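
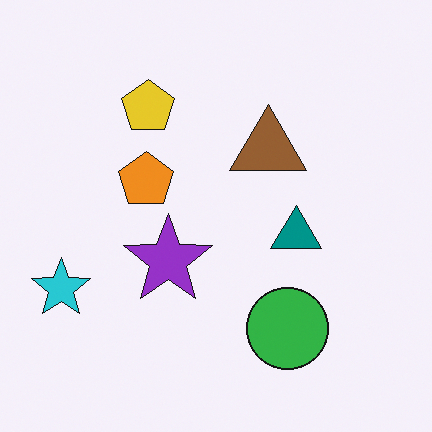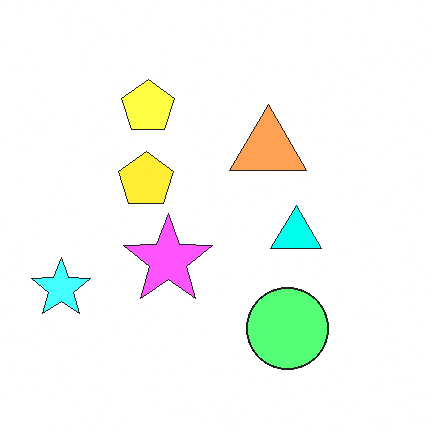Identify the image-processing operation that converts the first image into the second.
The second image is the first noticeably brightened.

Every pixel — background and shapes alike — is uniformly brightened.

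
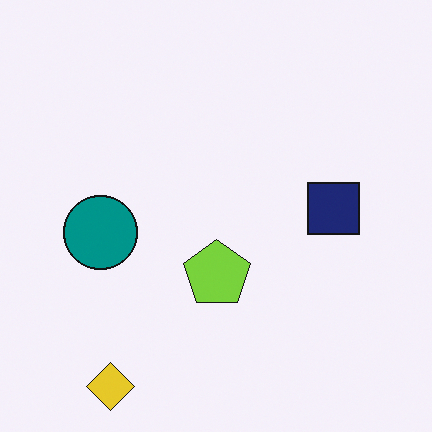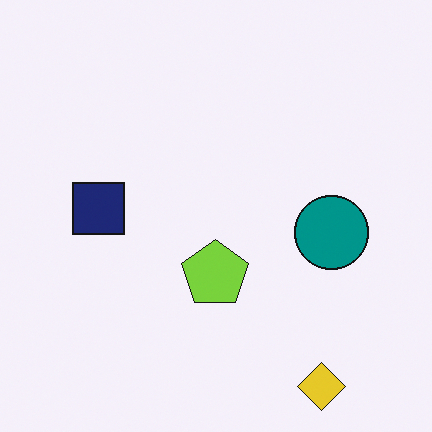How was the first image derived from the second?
Flipped horizontally (left ↔ right).

The navy square is in the left of the second image and the right of the first — shapes on opposite sides of the vertical midline have swapped in a mirror flip.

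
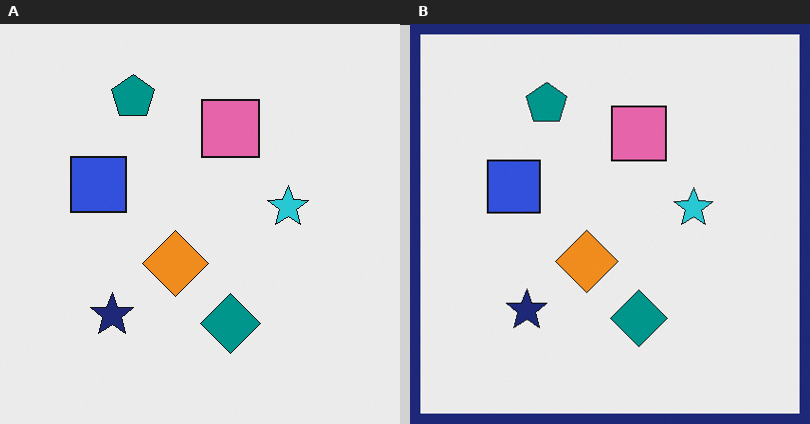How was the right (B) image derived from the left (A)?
The image was framed with a navy border.

A solid navy frame runs around the edge of the right (B) image, with the content slightly shrunk inside it.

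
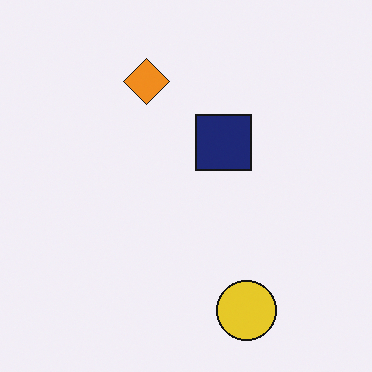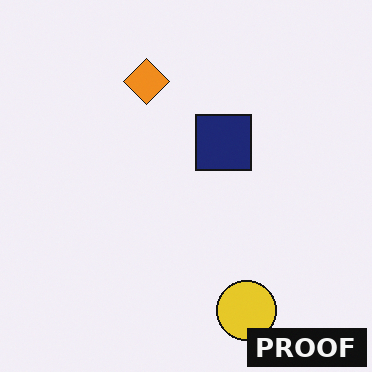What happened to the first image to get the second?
It was watermarked with the text "PROOF" in the lower-right corner.

A dark label reading "PROOF" appears in the lower-right corner.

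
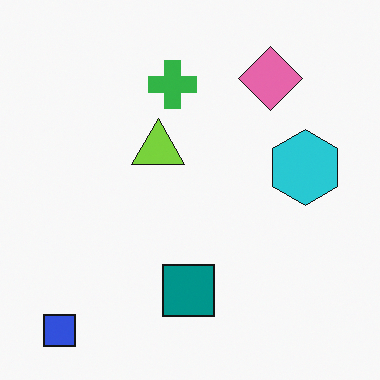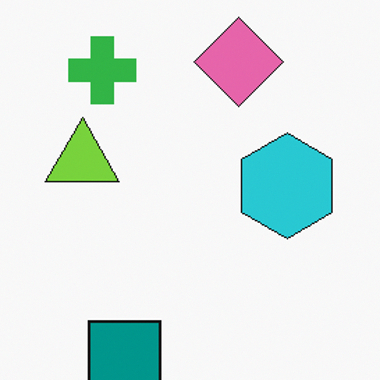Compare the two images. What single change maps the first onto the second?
Cropped to a modestly smaller region and rescaled.

The visible shapes are larger and the field of view is narrower; shapes near the original edges may be partly or wholly outside the frame — a crop-and-rescale.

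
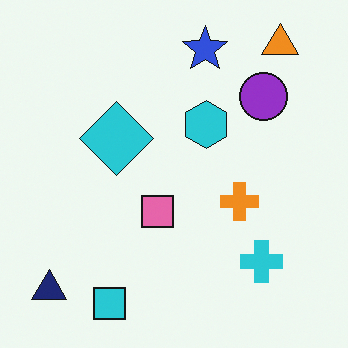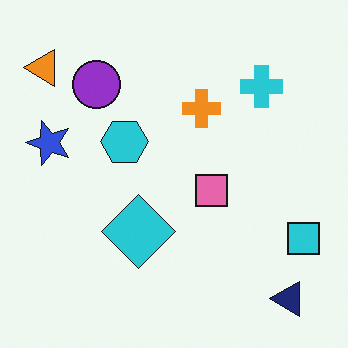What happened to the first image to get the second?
Rotated 90° counter-clockwise.

The navy triangle sits in the bottom-left of the first image and the bottom-right of the second — consistent with a whole-image 90° counter-clockwise rotation.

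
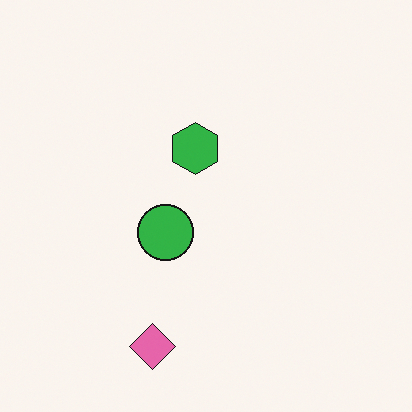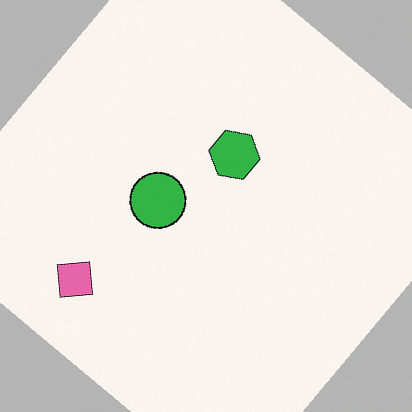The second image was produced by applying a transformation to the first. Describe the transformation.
The transformation is: rotated clockwise by a large amount — several tens of degrees.

Every shape is tilted by the same angle and the image corners show triangular fill wedges — a whole-image rotation by a non-right angle.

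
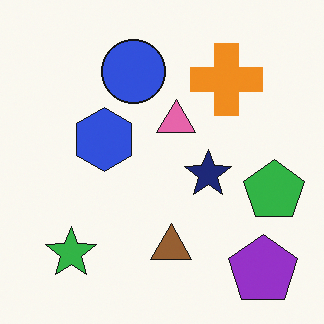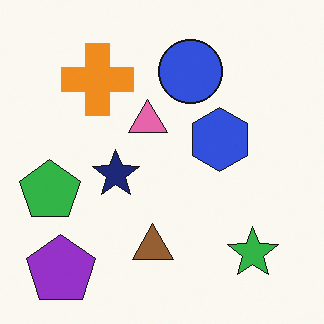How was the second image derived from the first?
The second image is the first flipped horizontally (left ↔ right).

The green pentagon is in the right of the first image and the left of the second — shapes on opposite sides of the vertical midline have swapped in a mirror flip.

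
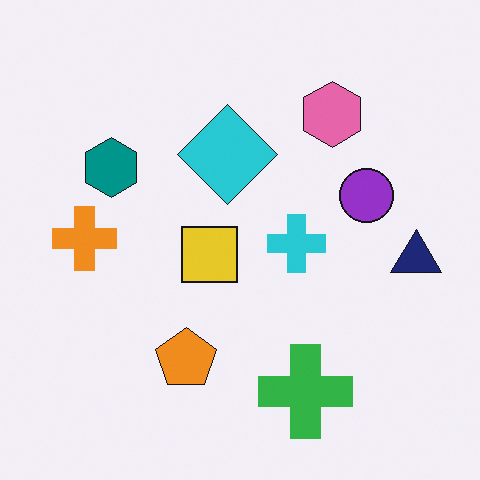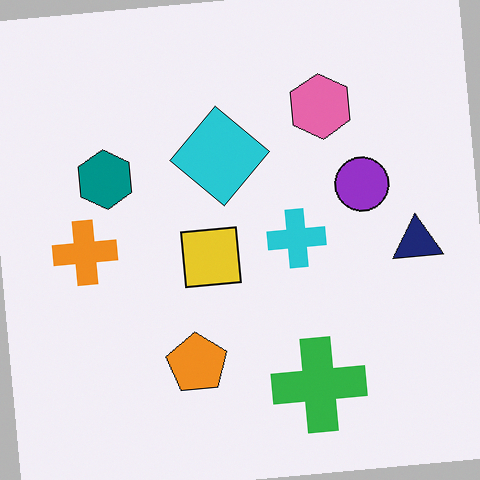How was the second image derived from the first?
The transformation is: rotated counter-clockwise by a few degrees.

Every shape is tilted by the same angle and the image corners show triangular fill wedges — a whole-image rotation by a non-right angle.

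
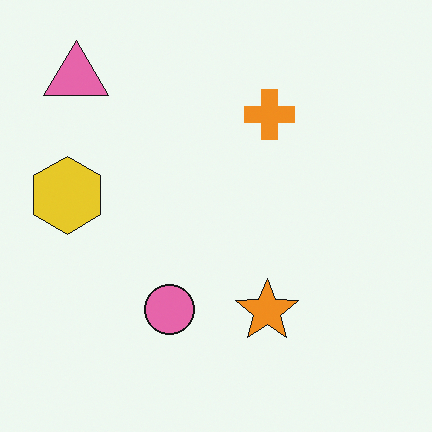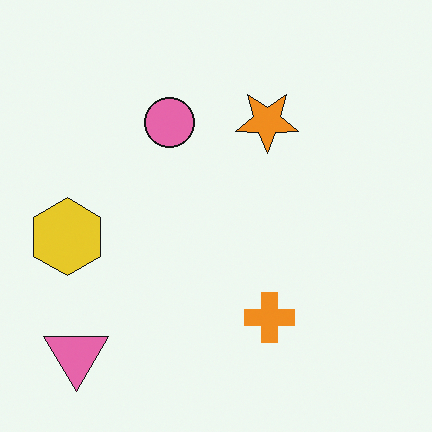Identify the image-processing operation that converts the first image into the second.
The transformation is: flipped vertically (top ↔ bottom).

The pink triangle is in the top-left of the first image and the bottom-left of the second — shapes on opposite sides of the horizontal midline have swapped in a mirror flip.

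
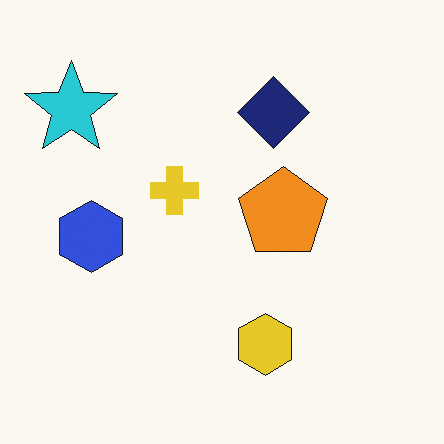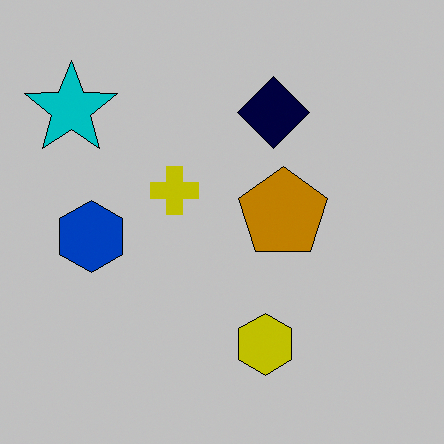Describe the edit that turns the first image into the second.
The transformation is: aggressively posterized.

Each flat color has snapped to a coarser quantized level — most visibly, the near-white background has dropped to a flat grey.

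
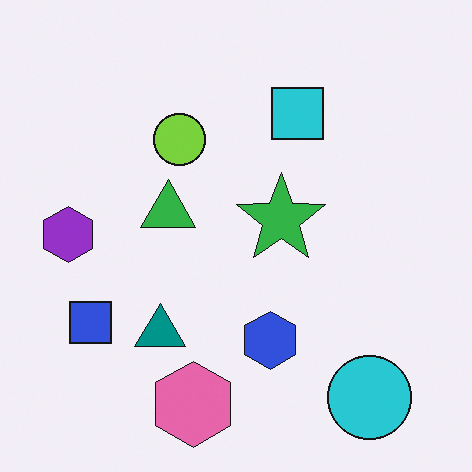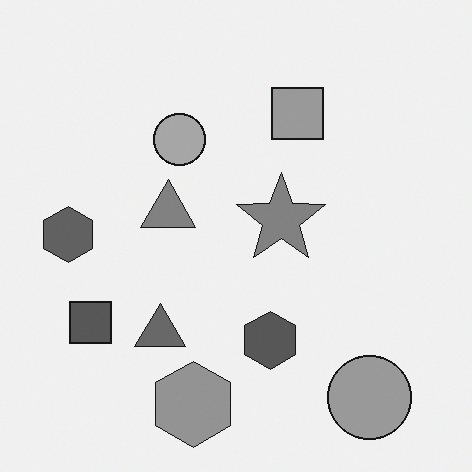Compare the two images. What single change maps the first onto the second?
This is the original image converted to grayscale.

All color is removed — every shape is now a shade of grey.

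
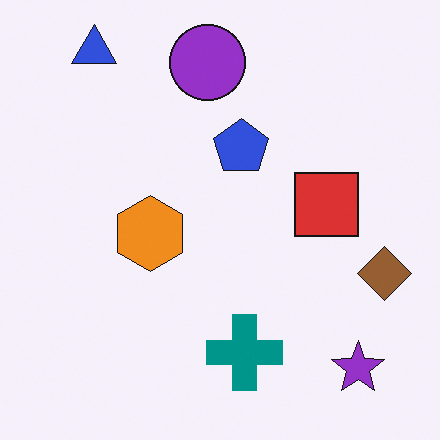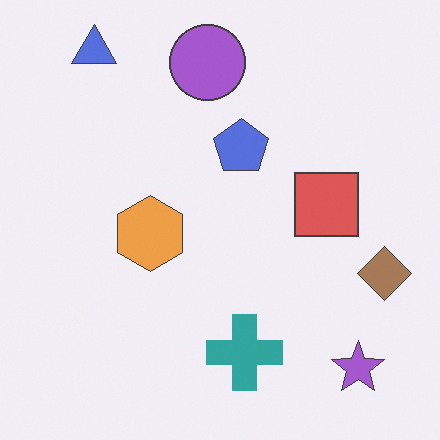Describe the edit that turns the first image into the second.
This is the original image given slightly reduced contrast.

Tones are pushed toward mid-grey across the whole image — a global contrast change.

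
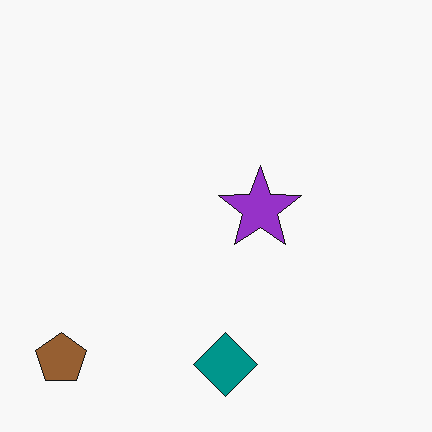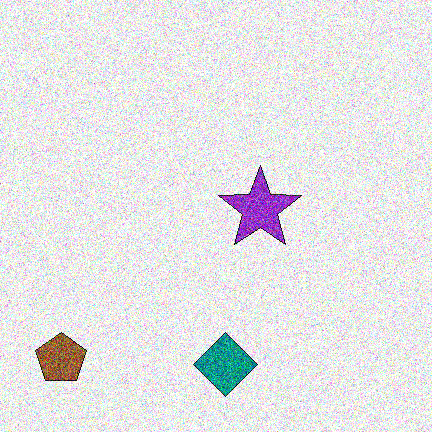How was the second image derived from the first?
This is the original image degraded with a thick layer of grain.

Random speckle covers the whole image, including the flat background.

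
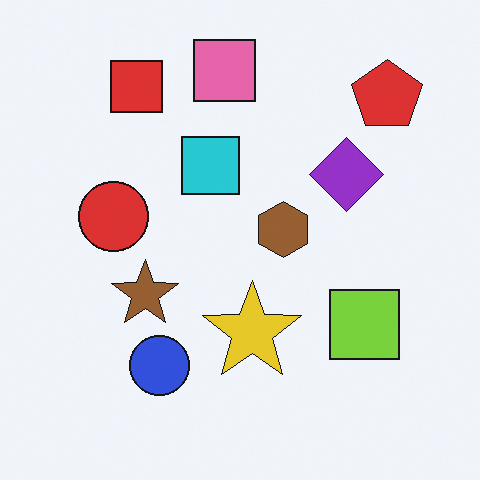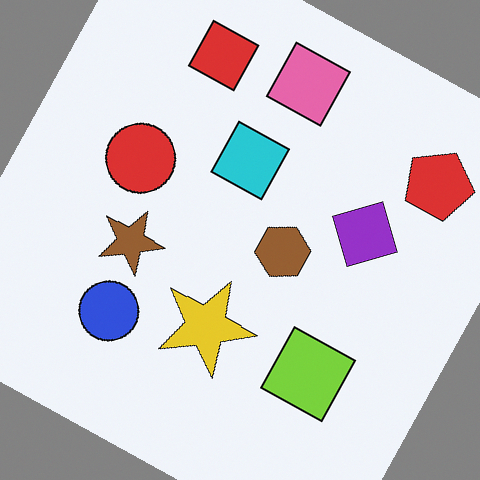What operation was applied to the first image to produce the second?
It was rotated clockwise by a clearly visible amount.

Every shape is tilted by the same angle and the image corners show triangular fill wedges — a whole-image rotation by a non-right angle.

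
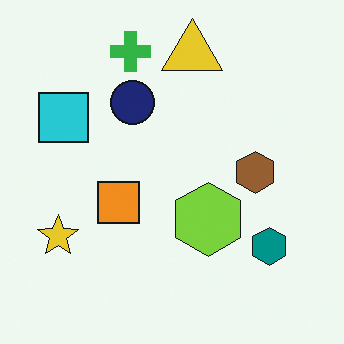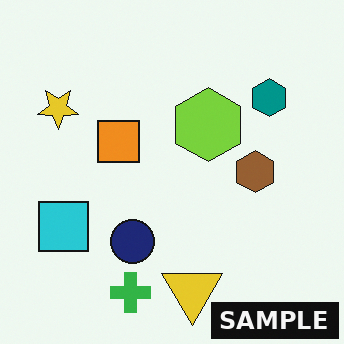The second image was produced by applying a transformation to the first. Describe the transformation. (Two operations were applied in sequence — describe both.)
The second image is the first flipped vertically (top ↔ bottom), then watermarked with the text "SAMPLE" in the lower-right corner.

The green cross is in the top of the first image and the bottom of the second — shapes on opposite sides of the horizontal midline have swapped in a mirror flip. A dark label reading "SAMPLE" appears in the lower-right corner.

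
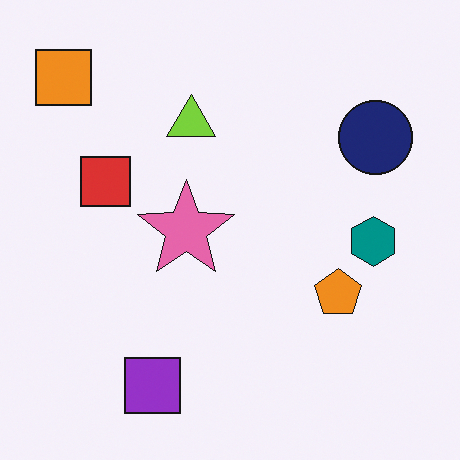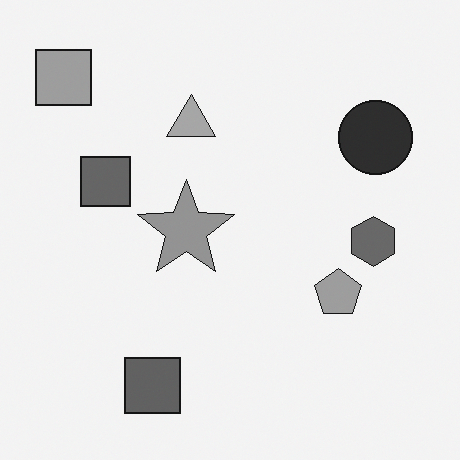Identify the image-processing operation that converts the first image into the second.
It was converted to grayscale.

All color is removed — every shape is now a shade of grey.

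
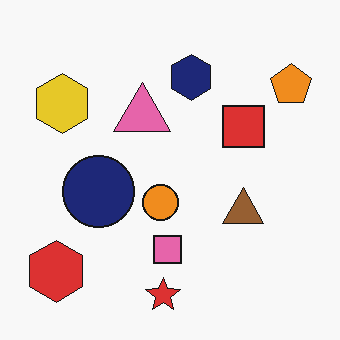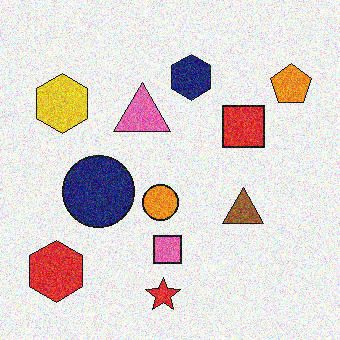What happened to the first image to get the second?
This is the original image degraded with visible gaussian noise.

Random speckle covers the whole image, including the flat background.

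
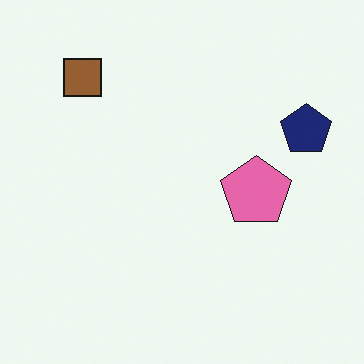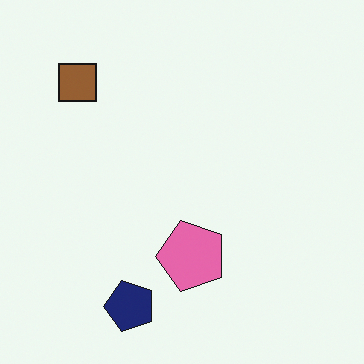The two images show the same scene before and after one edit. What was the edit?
The transformation is: transposed (reflected across the top-left ↔ bottom-right diagonal).

Shapes have swapped their row and column positions — what was in the top-right is now in the bottom-left — a diagonal reflection.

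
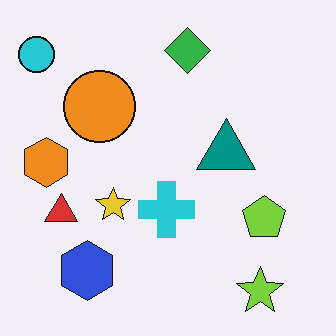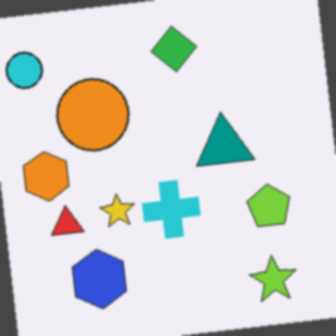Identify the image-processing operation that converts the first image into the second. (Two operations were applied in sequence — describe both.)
The second image is the first rotated counter-clockwise by a few degrees, then slightly softened.

Every shape is tilted by the same angle and the image corners show triangular fill wedges — a whole-image rotation by a non-right angle. Shape edges and outlines are uniformly softened across the whole image.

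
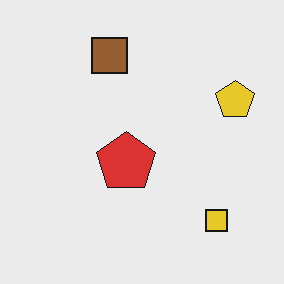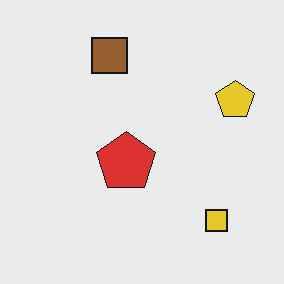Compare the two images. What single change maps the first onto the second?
The image was JPEG-compressed with visible artifacts.

Blocky 8×8 compression artifacts appear around shape edges and the flat background shows ringing — characteristic JPEG degradation.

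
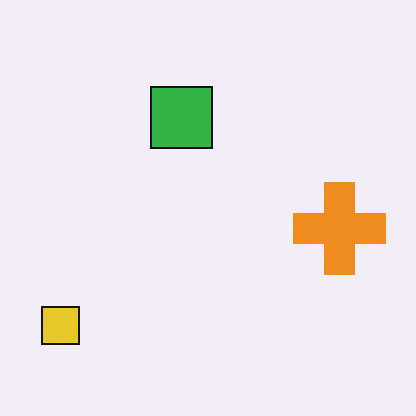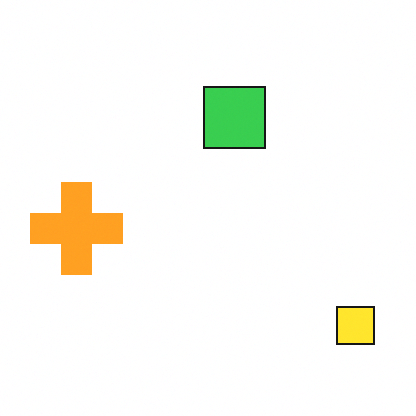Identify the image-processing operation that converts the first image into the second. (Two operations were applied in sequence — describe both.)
The second image is the first flipped horizontally (left ↔ right), then slightly brightened.

The yellow square is in the bottom-left of the first image and the bottom-right of the second — shapes on opposite sides of the vertical midline have swapped in a mirror flip. Every pixel — background and shapes alike — is uniformly brightened.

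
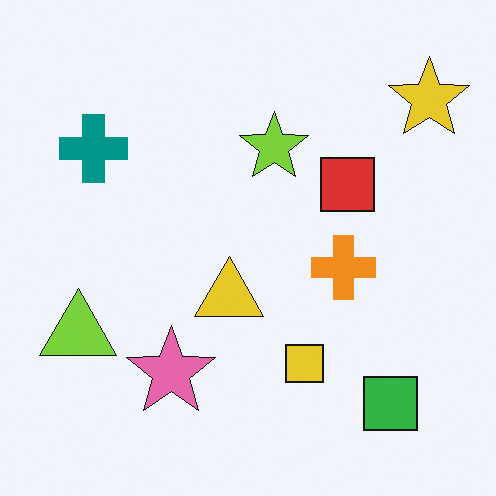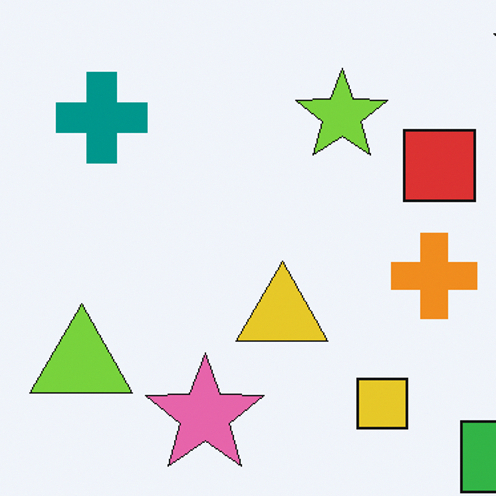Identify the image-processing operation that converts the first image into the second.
Cropped slightly and scaled back up.

The visible shapes are larger and the field of view is narrower; shapes near the original edges may be partly or wholly outside the frame — a crop-and-rescale.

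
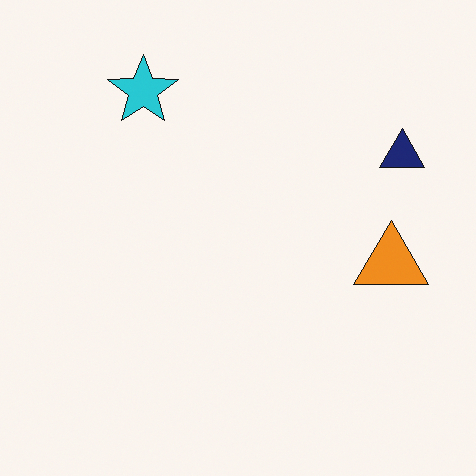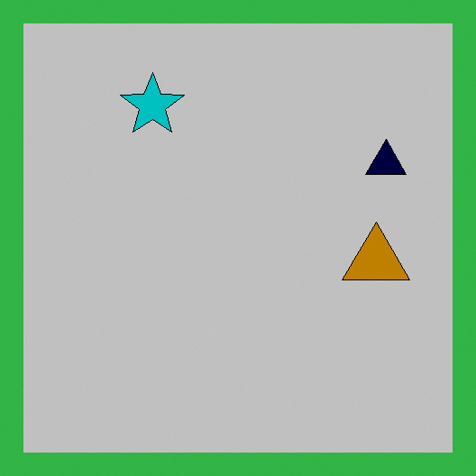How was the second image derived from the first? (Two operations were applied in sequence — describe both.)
The image was heavily posterized to just a handful of flat colors, then framed with a green border.

Each flat color has snapped to a coarser quantized level — most visibly, the near-white background has dropped to a flat grey. A solid green frame runs around the edge of the second image, with the content slightly shrunk inside it.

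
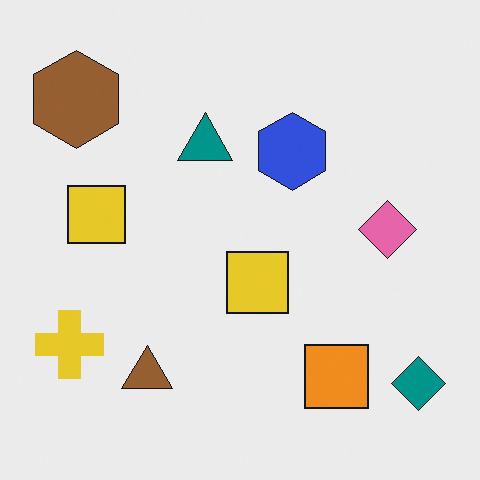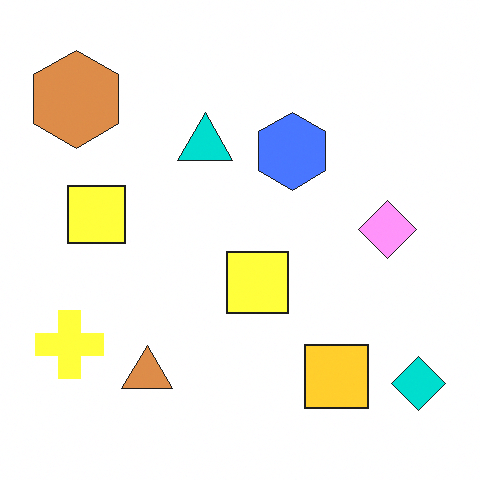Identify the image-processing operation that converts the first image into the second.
The transformation is: noticeably brightened.

Every pixel — background and shapes alike — is uniformly brightened.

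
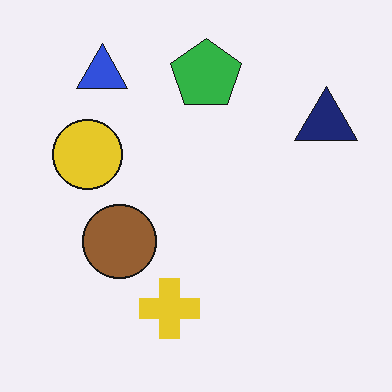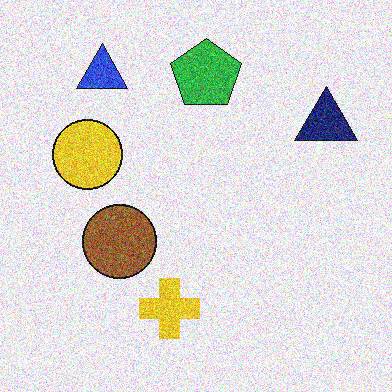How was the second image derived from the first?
Degraded with strong gaussian noise.

Random speckle covers the whole image, including the flat background.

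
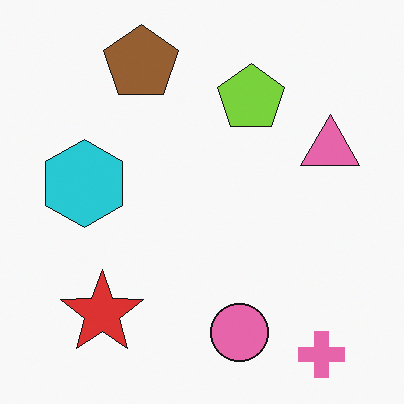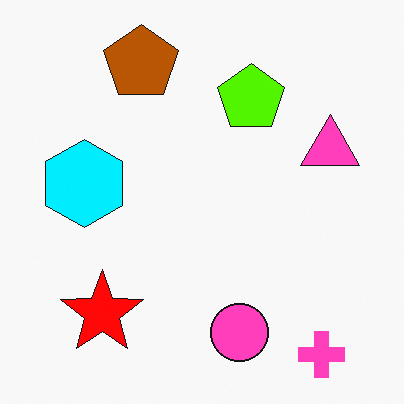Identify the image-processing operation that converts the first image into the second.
It was made much more vivid (saturation change).

All colors are more vivid — a global saturation change.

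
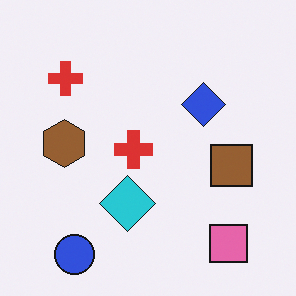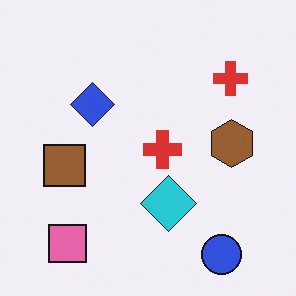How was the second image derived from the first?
The second image is the first flipped horizontally (left ↔ right).

The brown hexagon is in the left of the first image and the right of the second — shapes on opposite sides of the vertical midline have swapped in a mirror flip.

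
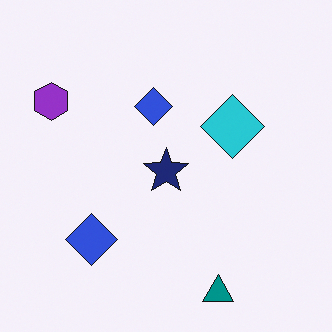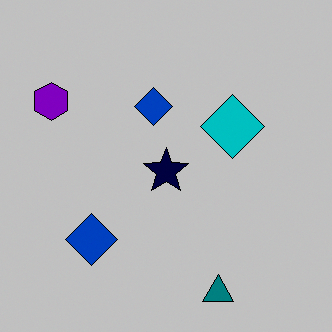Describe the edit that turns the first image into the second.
The second image is the first aggressively posterized.

Each flat color has snapped to a coarser quantized level — most visibly, the near-white background has dropped to a flat grey.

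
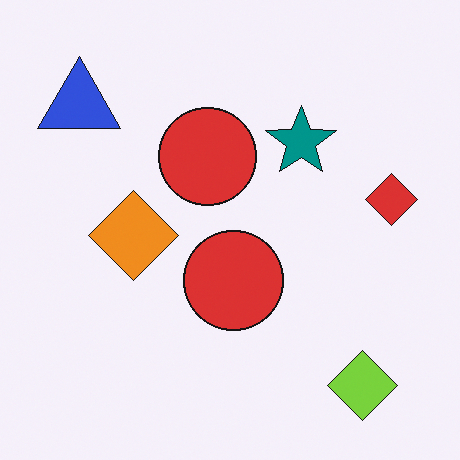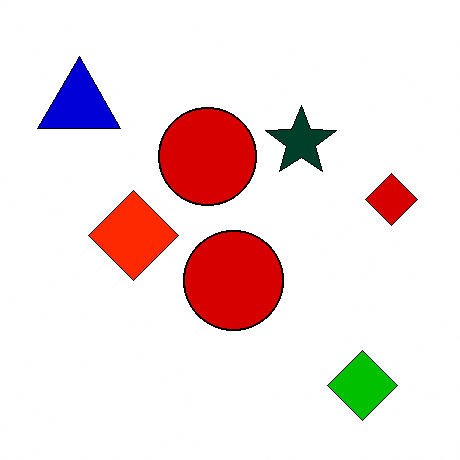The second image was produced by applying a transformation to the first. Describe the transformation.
The second image is the first boosted in contrast.

Tones are pushed away from mid-grey across the whole image — a global contrast change.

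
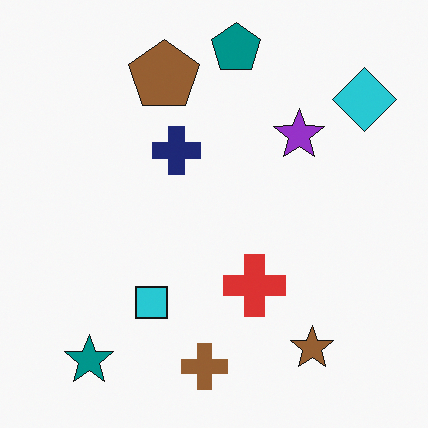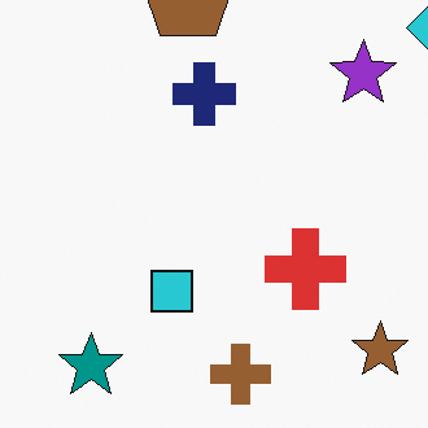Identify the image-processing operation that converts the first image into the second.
The second image is the first cropped slightly and scaled back up.

The visible shapes are larger and the field of view is narrower; shapes near the original edges may be partly or wholly outside the frame — a crop-and-rescale.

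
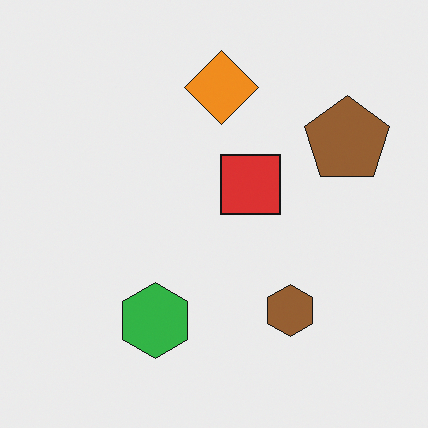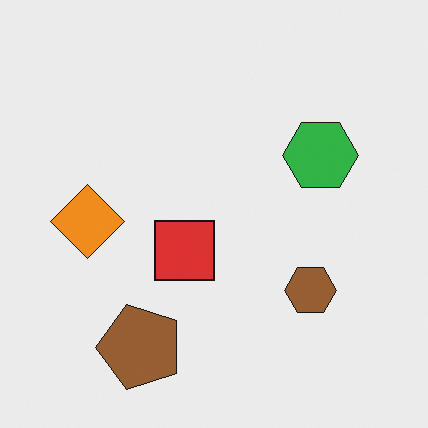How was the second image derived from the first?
The image was transposed (reflected across the top-left ↔ bottom-right diagonal).

Shapes have swapped their row and column positions — what was in the top-right is now in the bottom-left — a diagonal reflection.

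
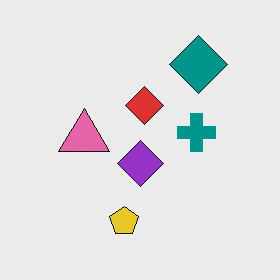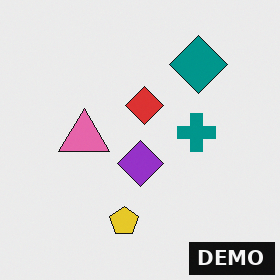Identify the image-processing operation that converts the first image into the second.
It was watermarked with the text "DEMO" in the lower-right corner.

A dark label reading "DEMO" appears in the lower-right corner.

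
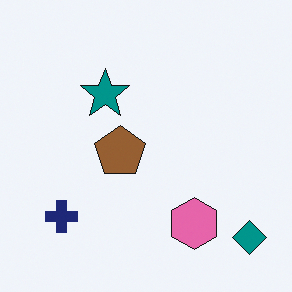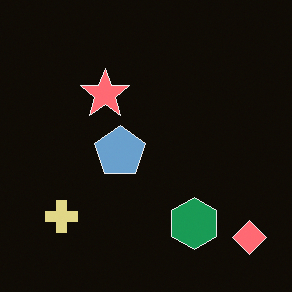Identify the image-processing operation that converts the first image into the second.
This is the original image color-inverted (negative).

The light background has become dark and every shape's color is its complement — a photographic negative.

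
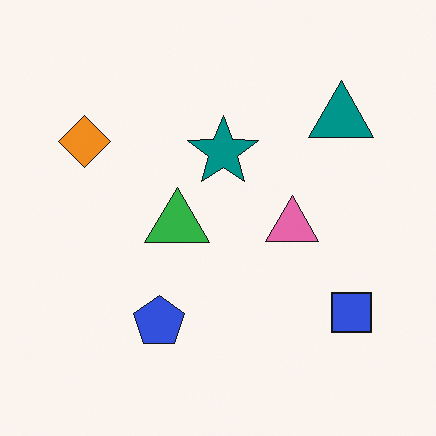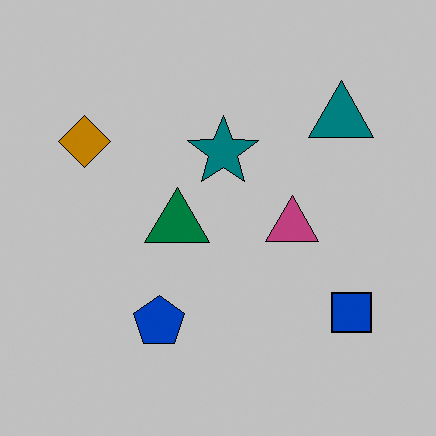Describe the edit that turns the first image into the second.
It was aggressively posterized.

Each flat color has snapped to a coarser quantized level — most visibly, the near-white background has dropped to a flat grey.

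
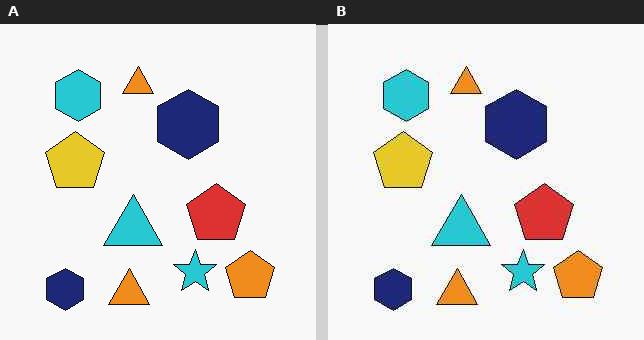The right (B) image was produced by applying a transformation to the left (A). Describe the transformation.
The image was JPEG-compressed with visible artifacts.

Blocky 8×8 compression artifacts appear around shape edges and the flat background shows ringing — characteristic JPEG degradation.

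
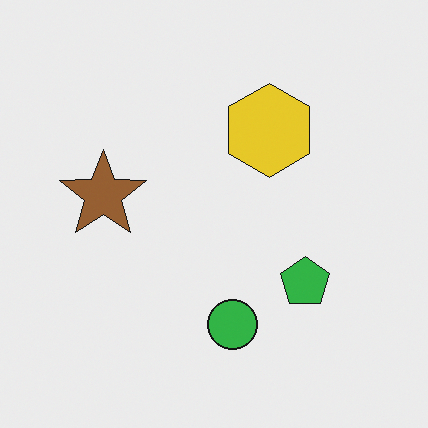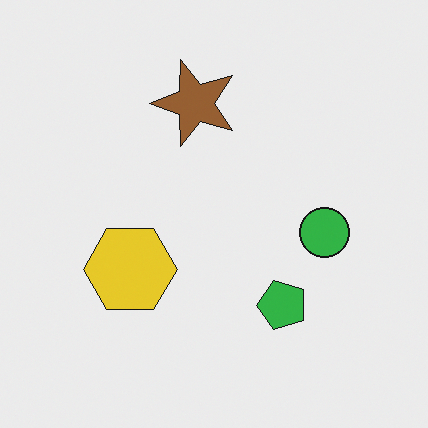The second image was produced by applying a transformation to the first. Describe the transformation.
The transformation is: transposed (reflected across the top-left ↔ bottom-right diagonal).

Shapes have swapped their row and column positions — what was in the top-right is now in the bottom-left — a diagonal reflection.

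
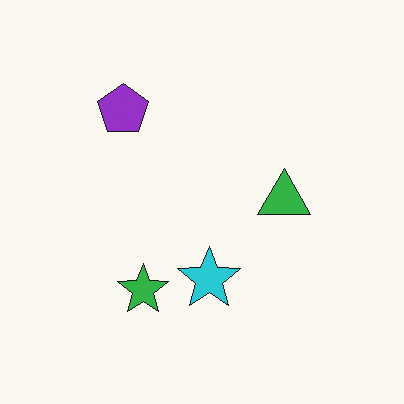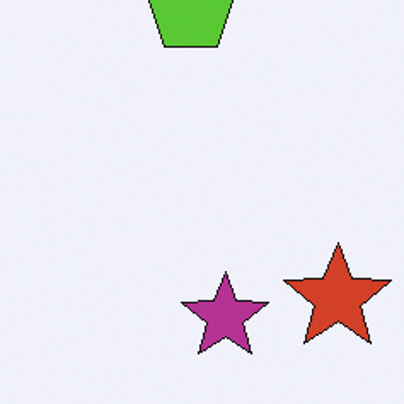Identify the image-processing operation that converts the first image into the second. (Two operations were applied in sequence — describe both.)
The second image is the first cropped tightly and scaled back up, then hue-shifted by a large amount.

The visible shapes are larger and the field of view is narrower; shapes near the original edges may be partly or wholly outside the frame — a crop-and-rescale. Every shape's color has rotated by the same amount around the hue wheel — a uniform hue shift.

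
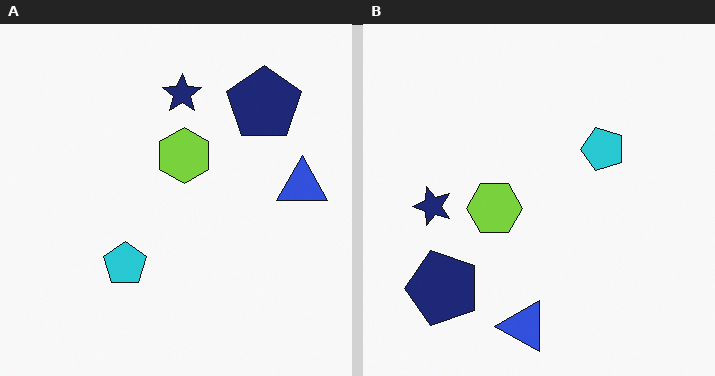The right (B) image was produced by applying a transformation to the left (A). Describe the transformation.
The transformation is: transposed (reflected across the top-left ↔ bottom-right diagonal).

Shapes have swapped their row and column positions — what was in the top-right is now in the bottom-left — a diagonal reflection.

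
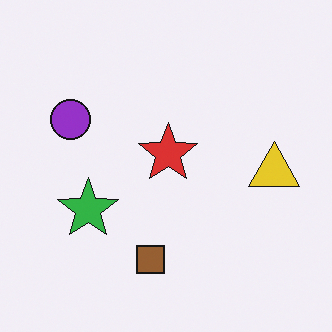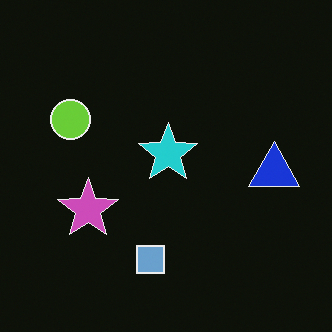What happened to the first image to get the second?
It was color-inverted (negative).

The light background has become dark and every shape's color is its complement — a photographic negative.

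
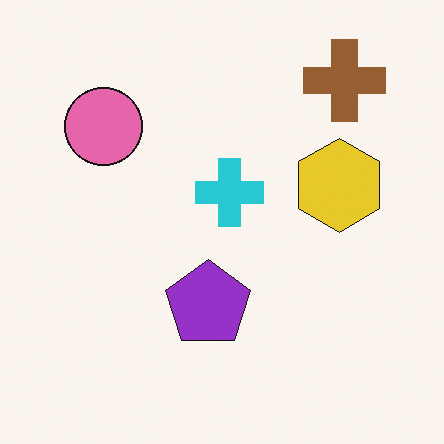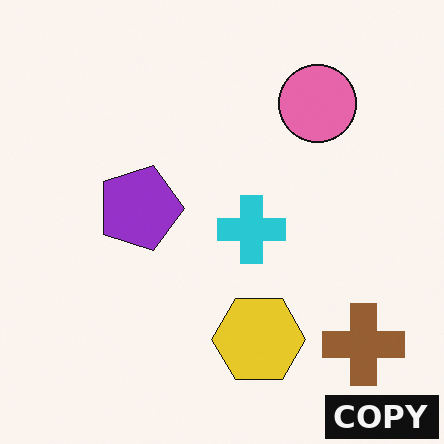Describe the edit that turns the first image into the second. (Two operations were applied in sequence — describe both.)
The transformation is: rotated 90° clockwise, then watermarked with the text "COPY" in the lower-right corner.

The brown cross sits in the top-right of the first image and the bottom-right of the second — consistent with a whole-image 90° clockwise rotation. A dark label reading "COPY" appears in the lower-right corner.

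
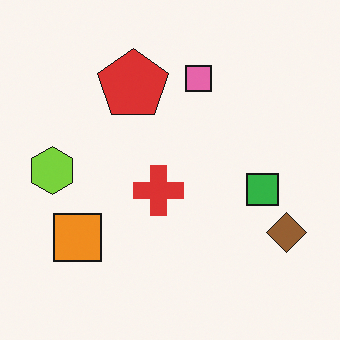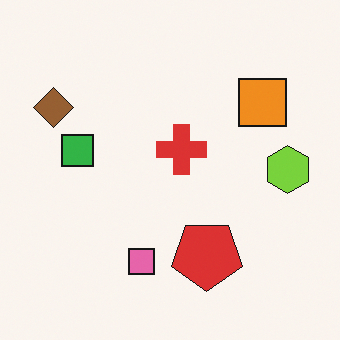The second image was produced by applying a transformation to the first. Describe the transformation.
The transformation is: rotated 180°.

The brown diamond sits in the bottom-right of the first image and the top-left of the second — consistent with a whole-image 180° rotation.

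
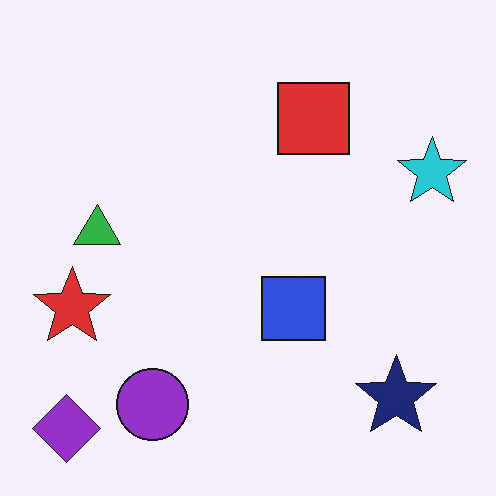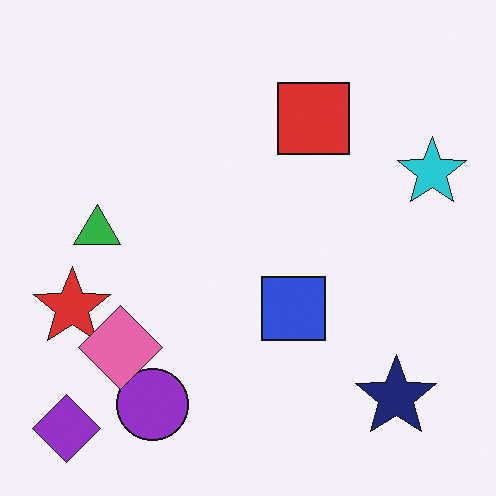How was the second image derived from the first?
This is the original image overlaid with an additional pink diamond.

A pink diamond appears in the second image that is absent from the first.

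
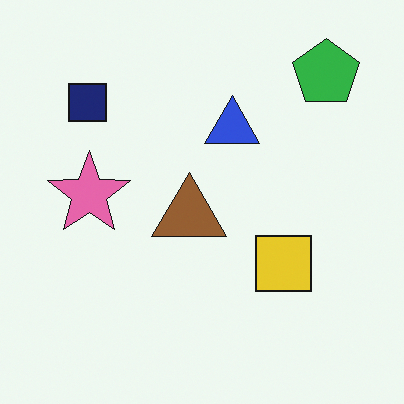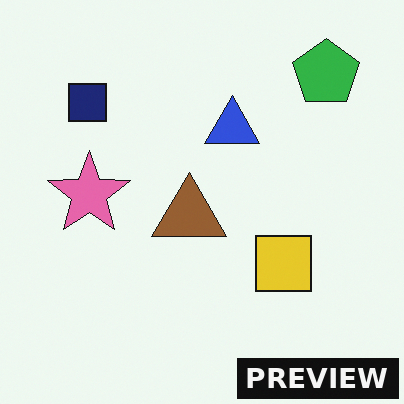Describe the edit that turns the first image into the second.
It was watermarked with the text "PREVIEW" in the lower-right corner.

A dark label reading "PREVIEW" appears in the lower-right corner.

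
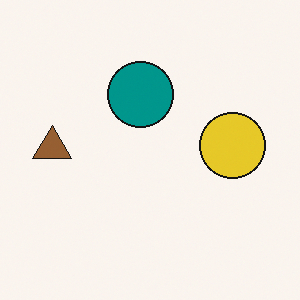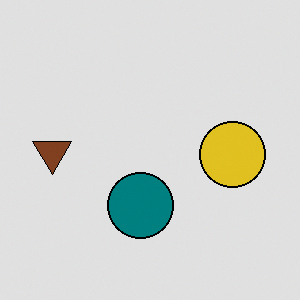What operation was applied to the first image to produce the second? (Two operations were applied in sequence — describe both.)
Flipped vertically (top ↔ bottom), then posterized to a reduced palette.

The teal circle is in the top of the first image and the bottom of the second — shapes on opposite sides of the horizontal midline have swapped in a mirror flip. Each flat color has snapped to a coarser quantized level — most visibly, the near-white background has dropped to a flat grey.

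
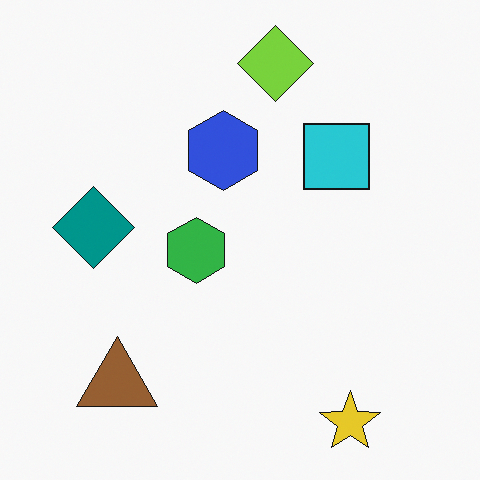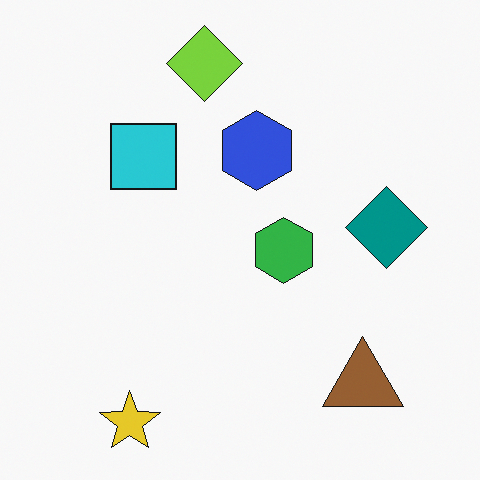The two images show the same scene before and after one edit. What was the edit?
The second image is the first flipped horizontally (left ↔ right).

The teal diamond is in the left of the first image and the right of the second — shapes on opposite sides of the vertical midline have swapped in a mirror flip.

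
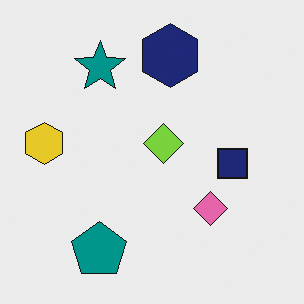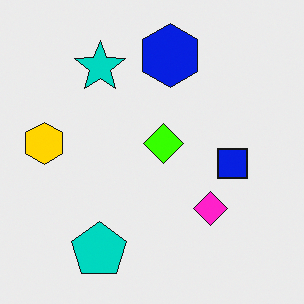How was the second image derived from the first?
This is the original image made much more vivid (saturation change).

All colors are more vivid — a global saturation change.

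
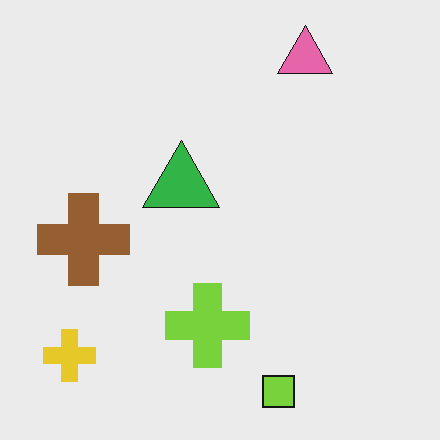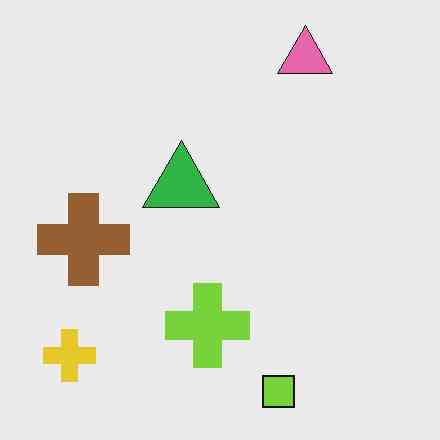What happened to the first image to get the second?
This is the original image given moderate JPEG compression.

Blocky 8×8 compression artifacts appear around shape edges and the flat background shows ringing — characteristic JPEG degradation.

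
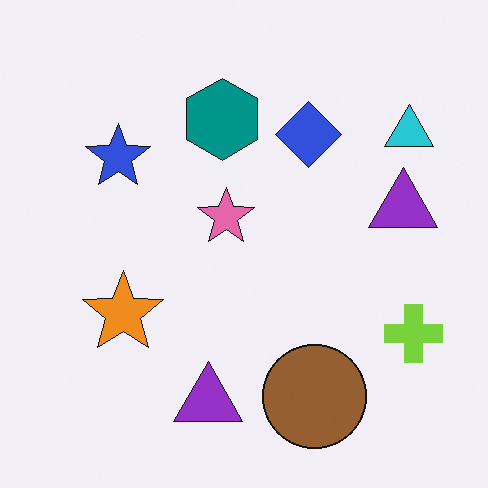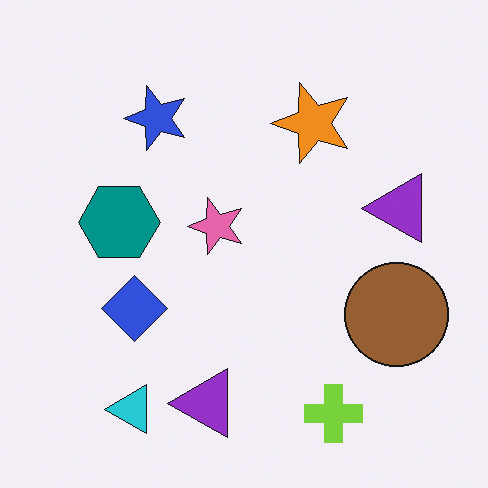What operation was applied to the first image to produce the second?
The second image is the first transposed (reflected across the top-left ↔ bottom-right diagonal).

Shapes have swapped their row and column positions — what was in the top-right is now in the bottom-left — a diagonal reflection.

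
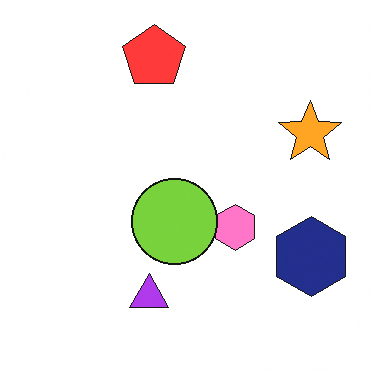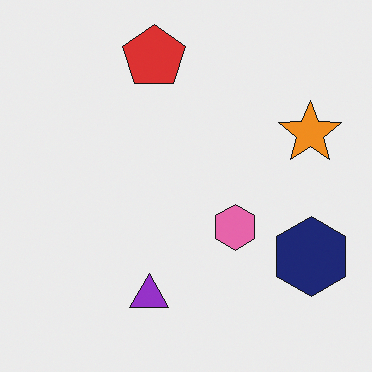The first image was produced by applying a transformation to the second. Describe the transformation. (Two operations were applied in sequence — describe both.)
The image was brightened a little, then overlaid with an additional lime circle.

Every pixel — background and shapes alike — is uniformly brightened. A lime circle appears in the first image that is absent from the second.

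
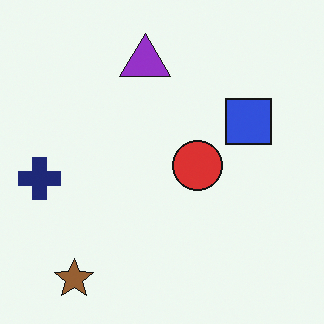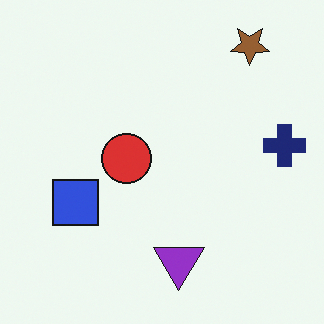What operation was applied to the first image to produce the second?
The second image is the first rotated 180°.

The brown star sits in the bottom-left of the first image and the top-right of the second — consistent with a whole-image 180° rotation.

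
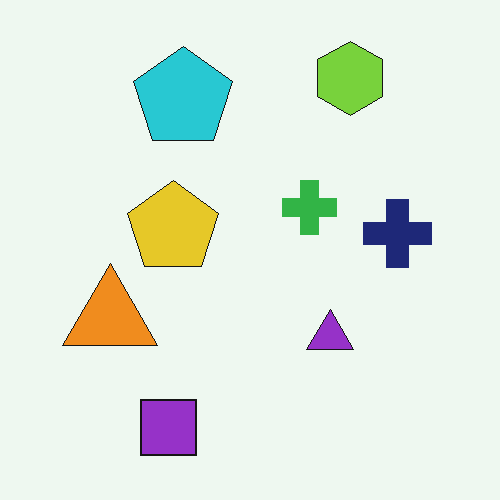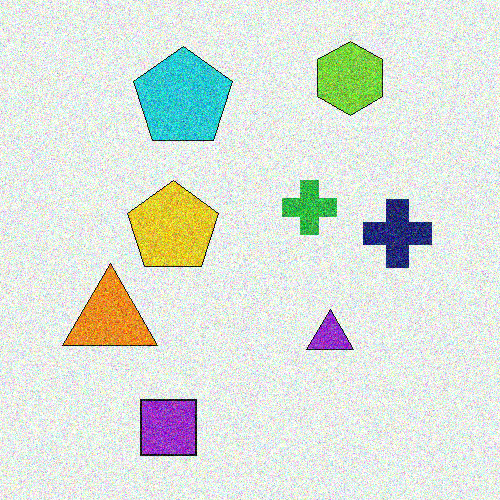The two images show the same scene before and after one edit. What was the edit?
The transformation is: degraded with heavy additive noise.

Random speckle covers the whole image, including the flat background.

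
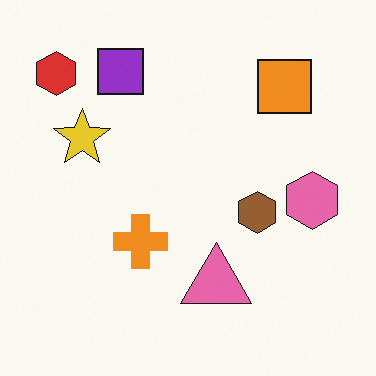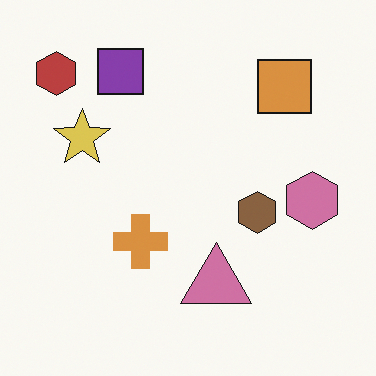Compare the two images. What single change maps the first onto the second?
This is the original image slightly desaturated.

All colors are more muted and greyish — a global saturation change.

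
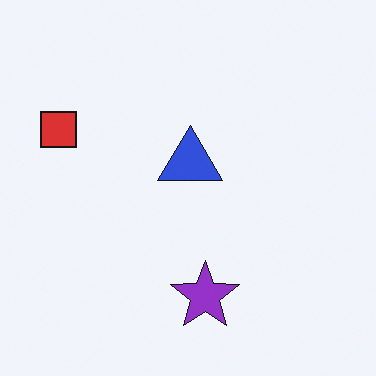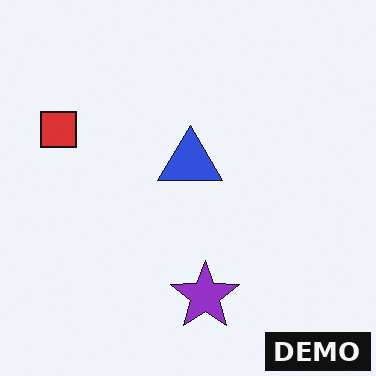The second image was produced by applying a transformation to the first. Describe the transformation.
The transformation is: watermarked with the text "DEMO" in the lower-right corner.

A dark label reading "DEMO" appears in the lower-right corner.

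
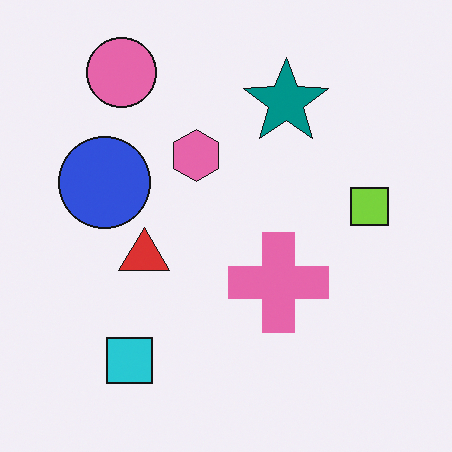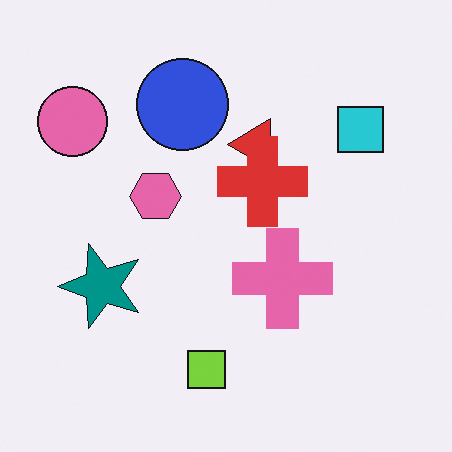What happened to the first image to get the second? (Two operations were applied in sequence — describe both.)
The image was transposed (reflected across the top-left ↔ bottom-right diagonal), then overlaid with an additional red cross.

Shapes have swapped their row and column positions — what was in the top-right is now in the bottom-left — a diagonal reflection. A red cross appears in the second image that is absent from the first.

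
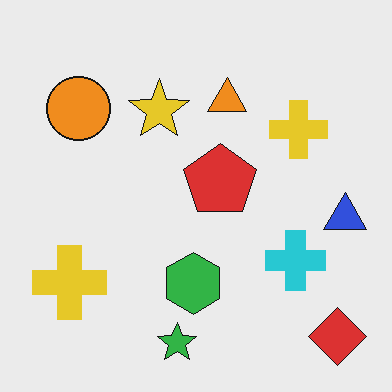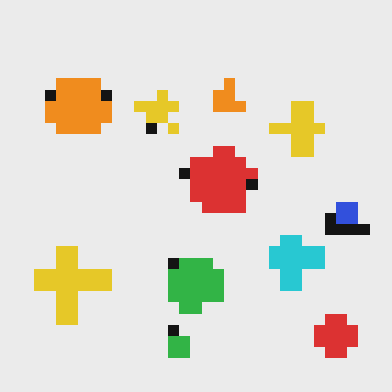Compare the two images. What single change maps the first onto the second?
It was heavily pixelated into large blocks.

Shapes are reduced to large square blocks; fine edges and outlines are lost — a downscale-then-upscale (mosaic) effect.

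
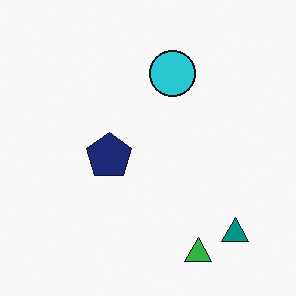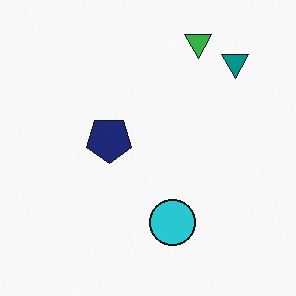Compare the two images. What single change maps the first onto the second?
This is the original image flipped vertically (top ↔ bottom).

The green triangle is in the bottom-right of the first image and the top-right of the second — shapes on opposite sides of the horizontal midline have swapped in a mirror flip.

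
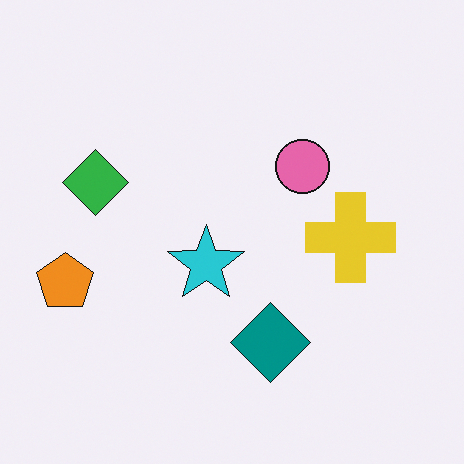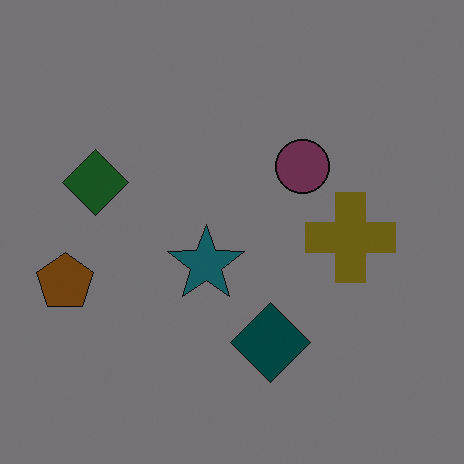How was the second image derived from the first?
Substantially darkened.

Every pixel — background and shapes alike — is uniformly darkened.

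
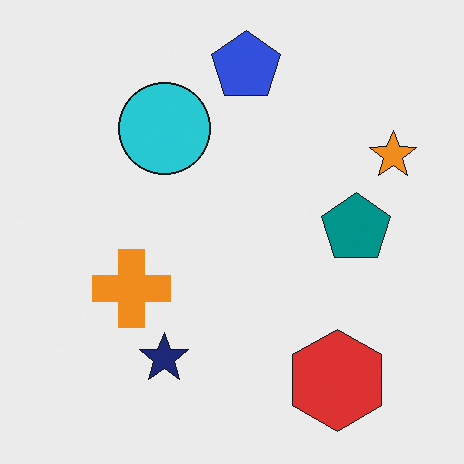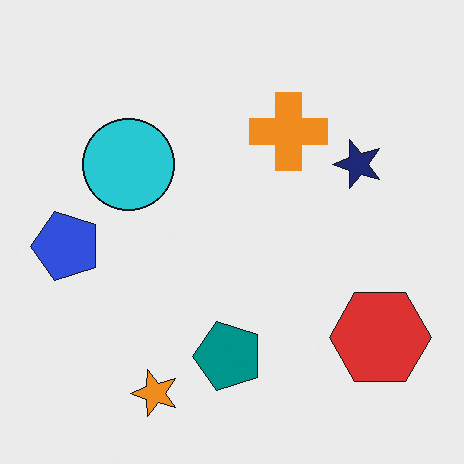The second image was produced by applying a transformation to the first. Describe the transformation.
It was transposed (reflected across the top-left ↔ bottom-right diagonal).

Shapes have swapped their row and column positions — what was in the top-right is now in the bottom-left — a diagonal reflection.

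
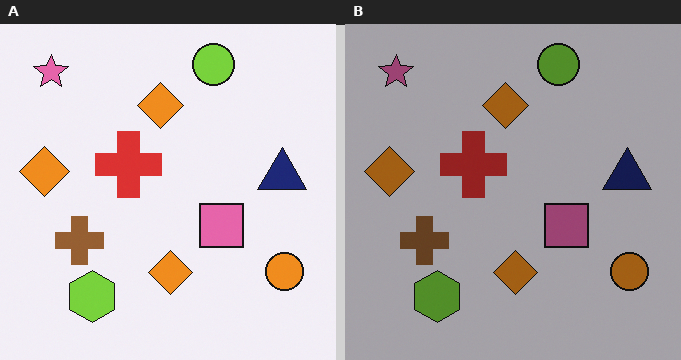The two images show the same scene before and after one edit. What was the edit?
It was darkened a lot.

Every pixel — background and shapes alike — is uniformly darkened.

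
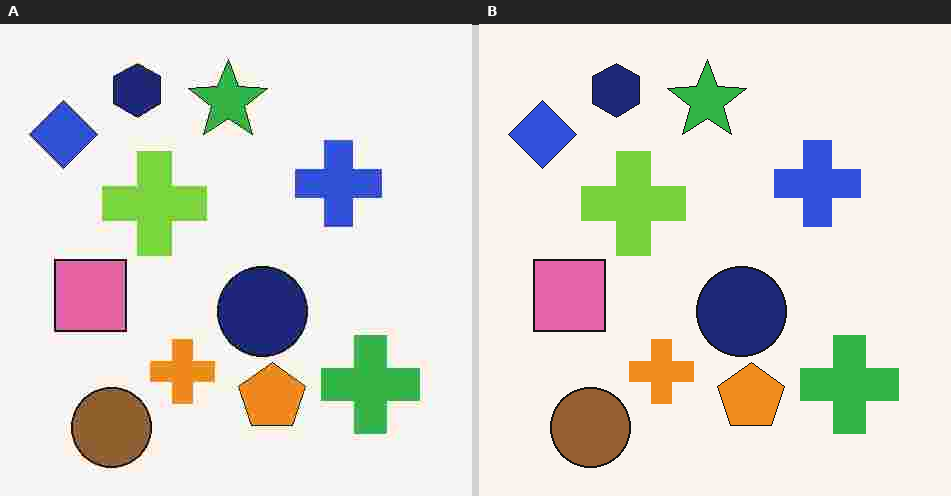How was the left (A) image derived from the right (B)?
The transformation is: heavily JPEG-compressed with obvious blocking artifacts.

Blocky 8×8 compression artifacts appear around shape edges and the flat background shows ringing — characteristic JPEG degradation.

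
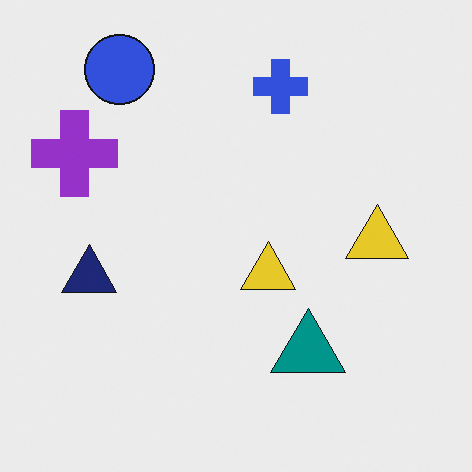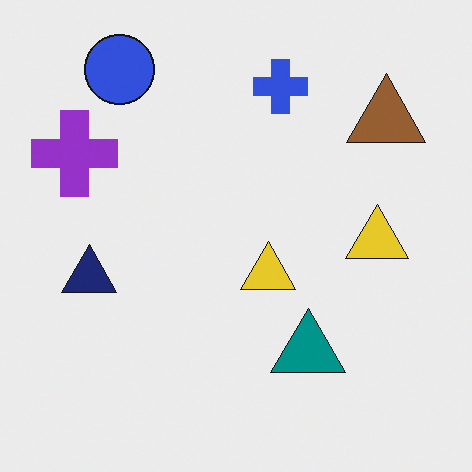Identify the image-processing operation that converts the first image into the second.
This is the original image overlaid with an additional brown triangle.

A brown triangle appears in the second image that is absent from the first.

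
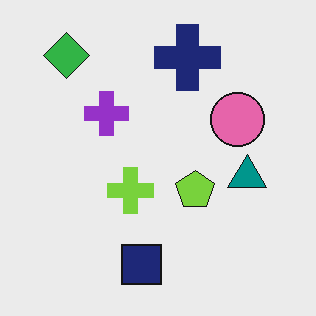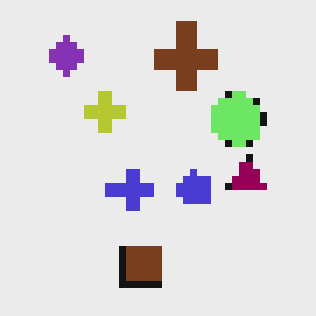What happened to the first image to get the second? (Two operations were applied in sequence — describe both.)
The second image is the first moderately pixelated, then hue-shifted through roughly a third of the color wheel.

Shapes are reduced to large square blocks; fine edges and outlines are lost — a downscale-then-upscale (mosaic) effect. Every shape's color has rotated by the same amount around the hue wheel — a uniform hue shift.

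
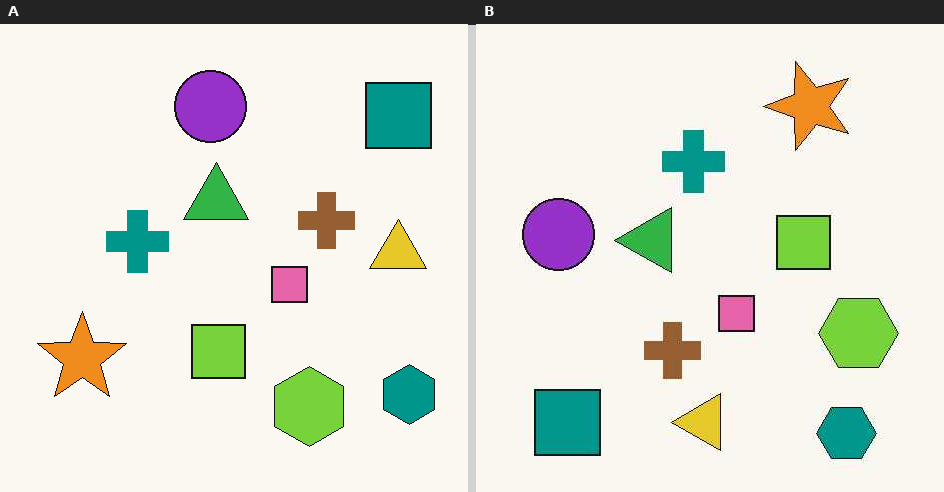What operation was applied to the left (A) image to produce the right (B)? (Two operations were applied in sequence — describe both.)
It was given moderate JPEG compression, then transposed (reflected across the top-left ↔ bottom-right diagonal).

Blocky 8×8 compression artifacts appear around shape edges and the flat background shows ringing — characteristic JPEG degradation. Shapes have swapped their row and column positions — what was in the top-right is now in the bottom-left — a diagonal reflection.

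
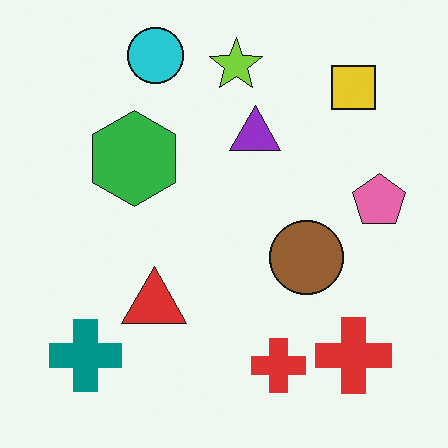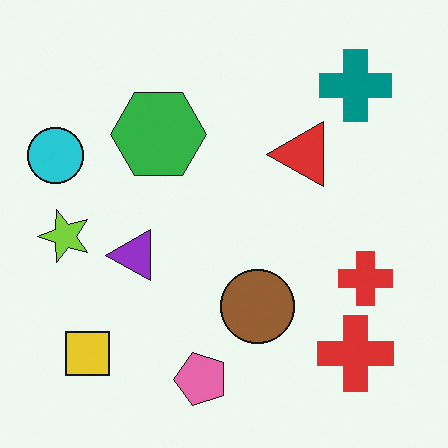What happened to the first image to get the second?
This is the original image transposed (reflected across the top-left ↔ bottom-right diagonal).

Shapes have swapped their row and column positions — what was in the top-right is now in the bottom-left — a diagonal reflection.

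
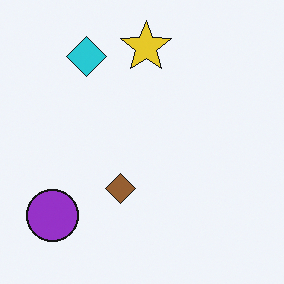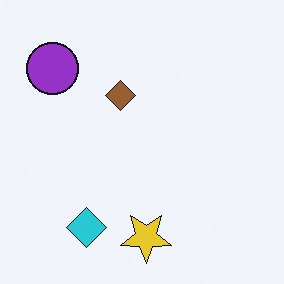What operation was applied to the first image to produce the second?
The second image is the first flipped vertically (top ↔ bottom).

The yellow star is in the top of the first image and the bottom of the second — shapes on opposite sides of the horizontal midline have swapped in a mirror flip.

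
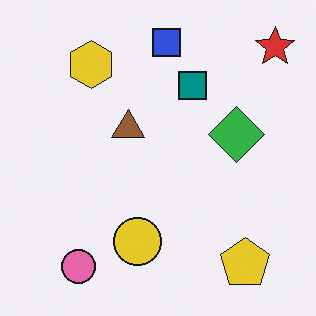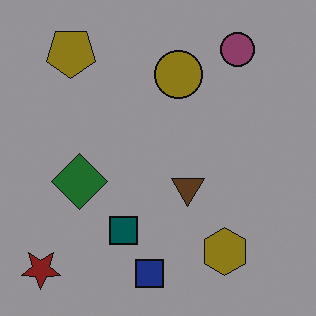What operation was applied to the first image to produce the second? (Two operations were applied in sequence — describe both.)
This is the original image rotated 180°, then noticeably darkened.

The red star sits in the top-right of the first image and the bottom-left of the second — consistent with a whole-image 180° rotation. Every pixel — background and shapes alike — is uniformly darkened.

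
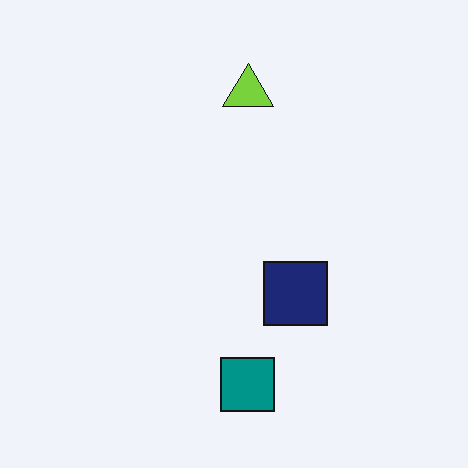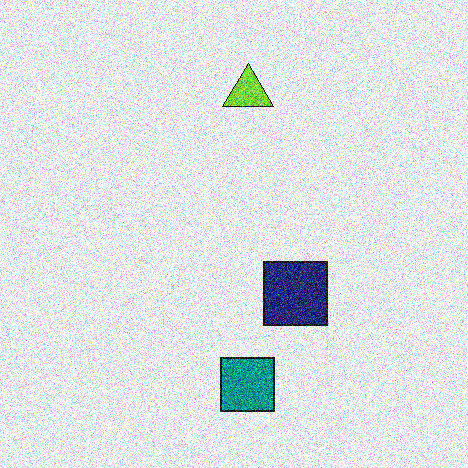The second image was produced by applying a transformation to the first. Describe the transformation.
The second image is the first degraded with a thick layer of grain.

Random speckle covers the whole image, including the flat background.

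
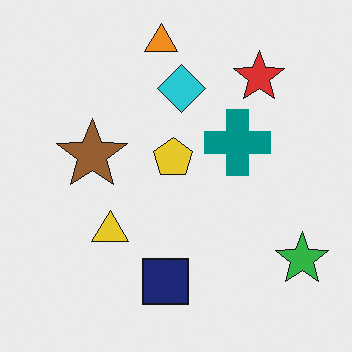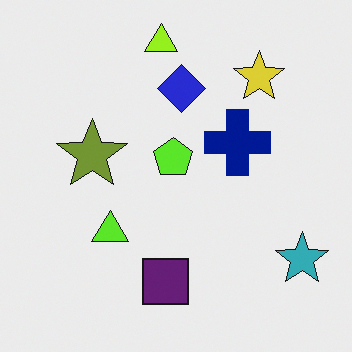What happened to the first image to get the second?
The second image is the first hue-shifted slightly.

Every shape's color has rotated by the same amount around the hue wheel — a uniform hue shift.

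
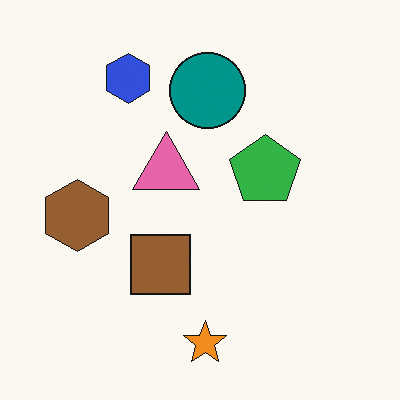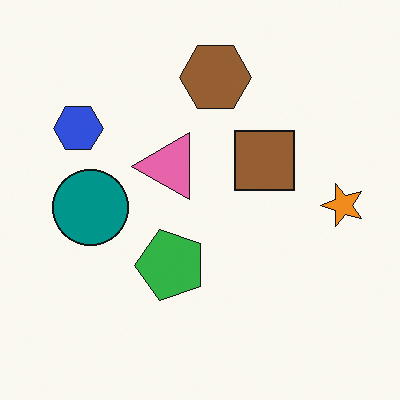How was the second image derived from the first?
This is the original image transposed (reflected across the top-left ↔ bottom-right diagonal).

Shapes have swapped their row and column positions — what was in the top-right is now in the bottom-left — a diagonal reflection.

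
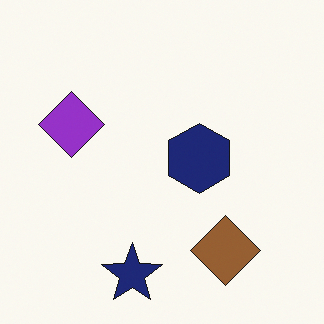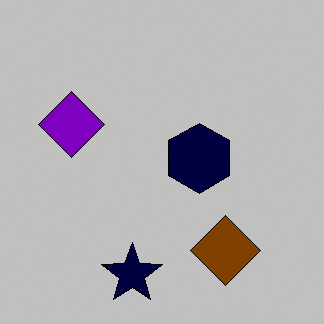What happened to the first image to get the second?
Heavily posterized to just a handful of flat colors.

Each flat color has snapped to a coarser quantized level — most visibly, the near-white background has dropped to a flat grey.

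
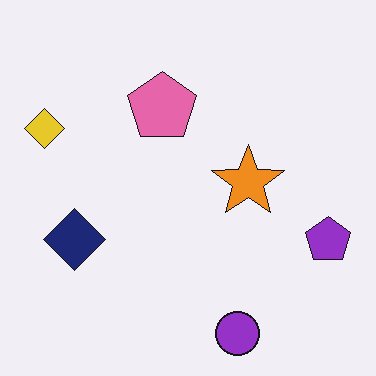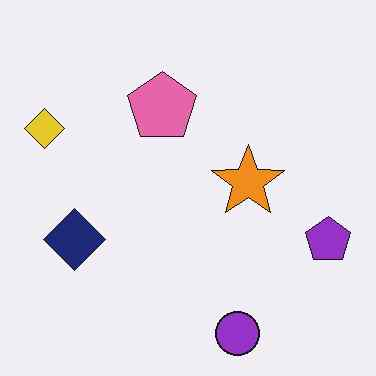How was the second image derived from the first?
It was JPEG-compressed with visible artifacts.

Blocky 8×8 compression artifacts appear around shape edges and the flat background shows ringing — characteristic JPEG degradation.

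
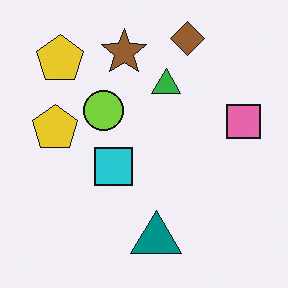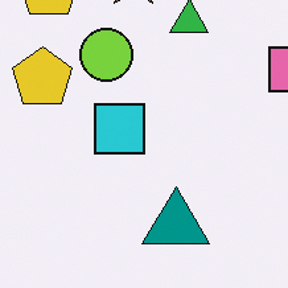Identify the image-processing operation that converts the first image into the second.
The second image is the first cropped to a modestly smaller region and rescaled.

The visible shapes are larger and the field of view is narrower; shapes near the original edges may be partly or wholly outside the frame — a crop-and-rescale.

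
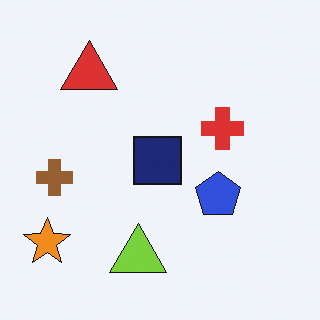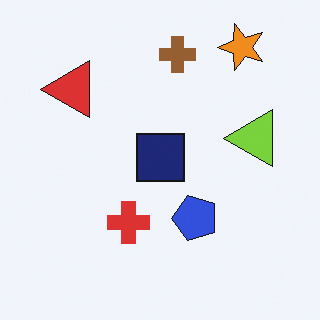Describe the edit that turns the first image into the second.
The transformation is: transposed (reflected across the top-left ↔ bottom-right diagonal).

Shapes have swapped their row and column positions — what was in the top-right is now in the bottom-left — a diagonal reflection.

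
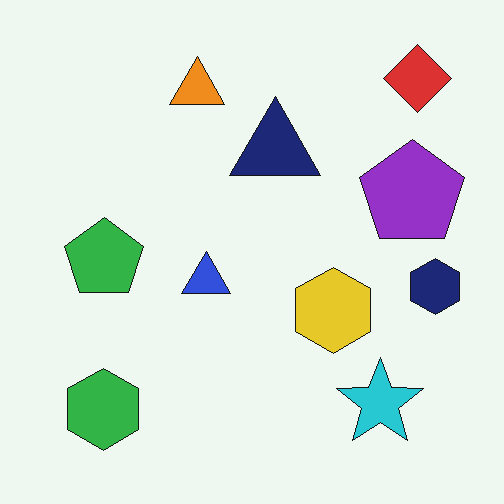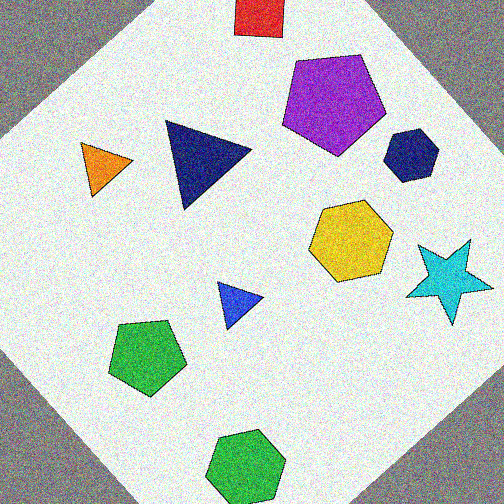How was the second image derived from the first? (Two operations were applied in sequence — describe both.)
It was rotated counter-clockwise by a large amount — several tens of degrees, then degraded with a thick layer of grain.

Every shape is tilted by the same angle and the image corners show triangular fill wedges — a whole-image rotation by a non-right angle. Random speckle covers the whole image, including the flat background.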